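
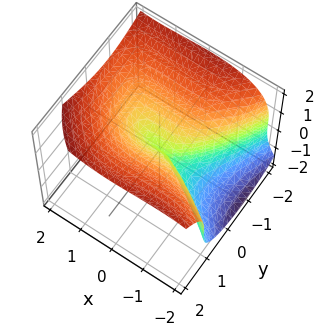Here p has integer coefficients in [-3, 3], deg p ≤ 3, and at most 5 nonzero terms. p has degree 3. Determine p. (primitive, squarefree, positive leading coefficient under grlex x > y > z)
(a) The degree is 3 — no degree-2 surface has this shape.
(b) Against the integer gridlines: it crosses the z-axis at the gridline z = 0; one y-axis crossing is at y = 0.
(c) Together with the visible shape, these determine p as stated.

x^3 + x^2*y - 2*z^3 + 3*y^2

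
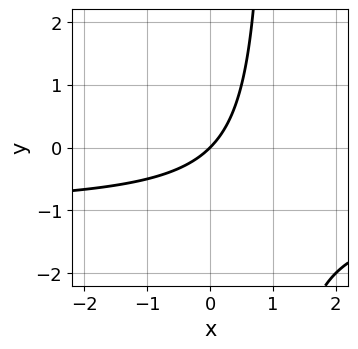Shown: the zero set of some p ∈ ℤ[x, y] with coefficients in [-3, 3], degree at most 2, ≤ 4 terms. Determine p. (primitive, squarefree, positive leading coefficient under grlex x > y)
x*y + x - y

deg p = 2. The shape is more complex than any degree-1 curve.
Observable constraints: one y-axis crossing is at y = 0; one x-axis crossing is at x = 0.
Assembling these constraints gives the stated polynomial.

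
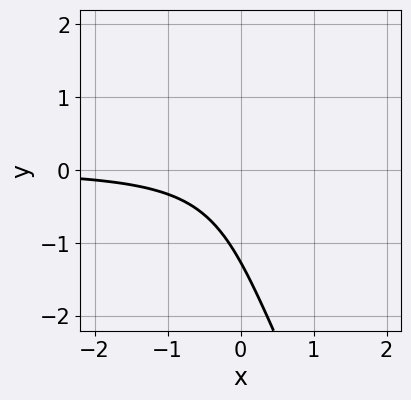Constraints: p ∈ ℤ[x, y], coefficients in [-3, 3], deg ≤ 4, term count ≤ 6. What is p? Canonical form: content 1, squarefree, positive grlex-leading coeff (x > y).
(a) The degree is 3 — a generic line meets the curve in up to 3 points.
(b) From the axis intercepts and sections: the curve avoids every integer x-axis point in the box.
(c) Fitting integer coefficients to these (and the overall shape) gives p.

2*x^2*y + 3*x*y^2 + y^3 - 3*x*y + 2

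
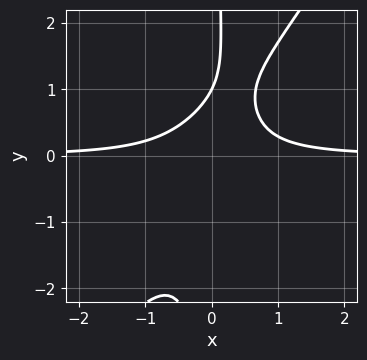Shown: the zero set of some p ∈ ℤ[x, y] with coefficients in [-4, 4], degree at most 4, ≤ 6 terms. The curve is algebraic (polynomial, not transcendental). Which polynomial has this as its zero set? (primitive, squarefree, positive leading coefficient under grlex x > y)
(a) Degree: no degree-2 curve has this shape, so deg p = 3.
(b) Against the integer gridlines: one y-axis crossing is at y = 1; no x-intercept at any integer in the box.
(c) The integer polynomial consistent with all of this is the stated p.

3*x^2*y - 2*x*y^2 + y - 1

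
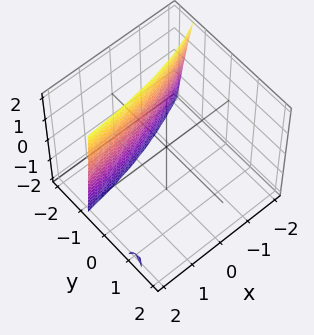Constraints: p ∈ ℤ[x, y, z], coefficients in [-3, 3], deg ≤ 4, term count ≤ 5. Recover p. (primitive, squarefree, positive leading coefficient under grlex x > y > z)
deg p = 3. The shape is more complex than any degree-2 surface.
From the visible intercepts: it misses every integer gridline on the x-axis; no z-intercept at any integer in the box; it crosses the y-axis at the gridline y = -1.
Assembling these constraints gives the stated polynomial.

2*x*y^2 - 3*y^3 - y*z - 3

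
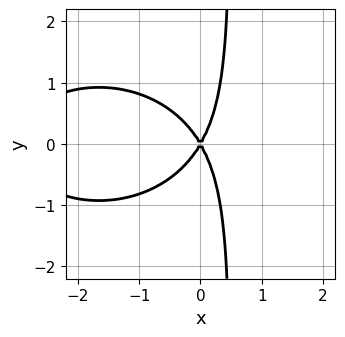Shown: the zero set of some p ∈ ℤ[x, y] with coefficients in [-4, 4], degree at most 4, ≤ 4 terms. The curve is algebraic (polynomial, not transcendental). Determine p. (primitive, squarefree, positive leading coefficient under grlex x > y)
(a) deg p = 3.
(b) Symmetries: it's symmetric under y → −y, forcing even powers of y.
(c) Observable constraints: it crosses the x-axis at the gridline x = 0; it meets the y-axis at y = 0 (among the integer gridlines).
(d) Assembling these constraints gives the stated polynomial.

x^3 + 2*x*y^2 + 3*x^2 - y^2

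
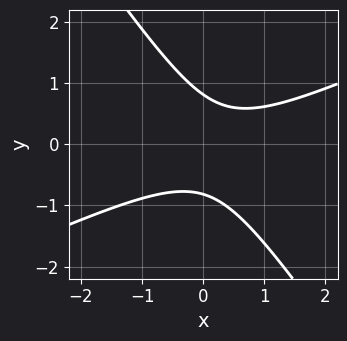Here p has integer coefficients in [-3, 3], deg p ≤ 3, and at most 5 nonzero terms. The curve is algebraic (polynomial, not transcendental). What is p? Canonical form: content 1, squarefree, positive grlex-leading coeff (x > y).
The degree is 2 — no degree-1 curve has this shape.
From the axis intercepts and sections: it misses every integer gridline on the x-axis.
Together with the visible shape, these determine p as stated.

2*x^2 - 3*x*y - 3*y^2 - x + 2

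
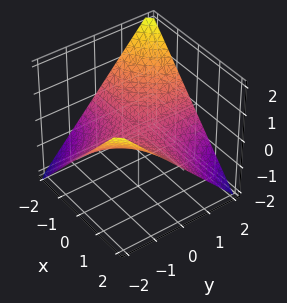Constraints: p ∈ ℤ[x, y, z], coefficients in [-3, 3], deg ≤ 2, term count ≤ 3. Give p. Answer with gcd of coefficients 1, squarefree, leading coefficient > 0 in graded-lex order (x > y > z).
x*y + 2*z

First, degree: a saddle surface; a quadric, so deg p = 2.
Then, reading off the gridlines: one z-axis crossing is at z = 0; the visible y-axis segment lies entirely on the surface.
Finally, assembling these constraints gives the stated polynomial. Check: (2, 0, 0) on the x-axis lies on the surface, and p(2, 0, 0) = 0. ✓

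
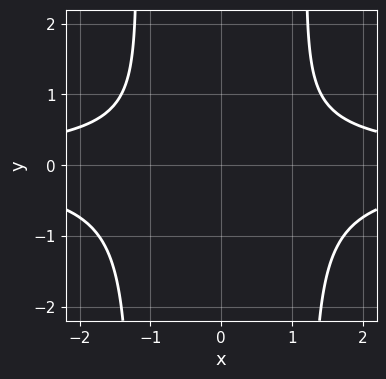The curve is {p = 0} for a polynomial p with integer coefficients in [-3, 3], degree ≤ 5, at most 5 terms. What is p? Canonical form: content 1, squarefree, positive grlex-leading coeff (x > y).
(a) The degree is 4 — a generic line meets the curve in up to 4 points.
(b) Symmetries: the x ↦ −x reflection is a symmetry, so x appears only in even powers.
(c) From the axis intercepts and sections: the curve avoids every integer x-axis point in the box; no y-intercept at any integer in the box.
(d) Putting this together gives p.

2*x^2*y^2 - 3*y^2 + y - 2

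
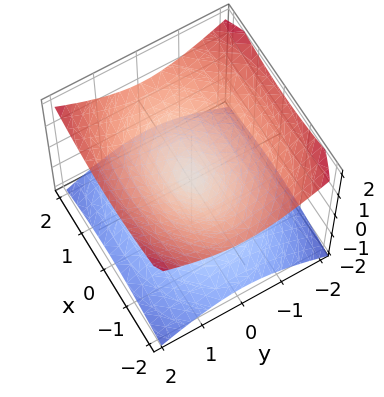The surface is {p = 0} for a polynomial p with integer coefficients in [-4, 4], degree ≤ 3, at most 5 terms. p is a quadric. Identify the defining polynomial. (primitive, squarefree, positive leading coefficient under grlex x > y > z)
x^2 + 2*y^2 - 3*z^2

1. Degree: two nappes meeting at a single point; a quadric, so deg p = 2.
2. Symmetries: the x ↦ −x reflection is a symmetry, so x appears only in even powers; mirror symmetry z ↦ −z ⇒ only even powers of z; the y ↦ −y reflection is a symmetry, so y appears only in even powers.
3. From the visible intercepts: it meets the z-axis at z = 0 (among the integer gridlines); it crosses the x-axis at the gridline x = 0; one y-axis crossing is at y = 0.
4. Matching integer coefficients to the picture gives p.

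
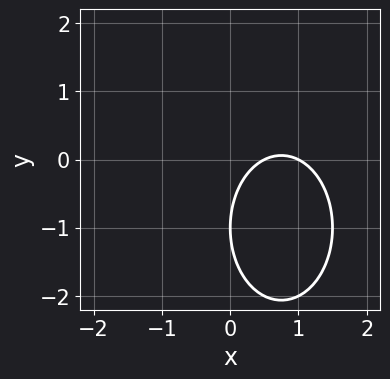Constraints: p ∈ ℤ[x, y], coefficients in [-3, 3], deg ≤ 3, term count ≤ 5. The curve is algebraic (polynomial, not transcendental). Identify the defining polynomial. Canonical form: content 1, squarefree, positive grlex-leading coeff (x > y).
1. Degree: the shape is more complex than any degree-1 curve, so deg p = 2.
2. Against the integer gridlines: it meets the y-axis at y = -1 (among the integer gridlines); one x-axis crossing is at x = 1.
3. Together with the visible shape, these determine p as stated.

2*x^2 + y^2 - 3*x + 2*y + 1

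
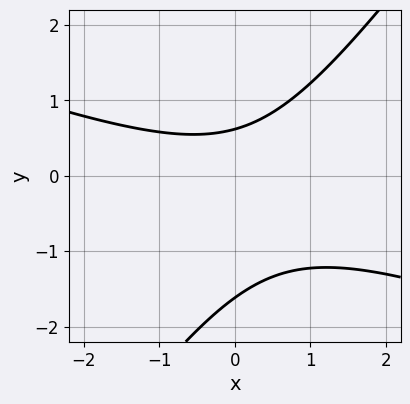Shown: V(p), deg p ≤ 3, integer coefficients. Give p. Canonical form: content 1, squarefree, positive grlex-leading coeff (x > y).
x^2 + 2*x*y - 2*y^2 - 2*y + 2

First, the degree is 2 — a generic line meets the curve in up to 2 points.
Then, from the visible intercepts: the curve avoids every integer x-axis point in the box.
Finally, putting this together gives p.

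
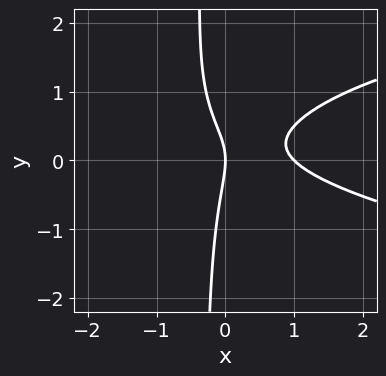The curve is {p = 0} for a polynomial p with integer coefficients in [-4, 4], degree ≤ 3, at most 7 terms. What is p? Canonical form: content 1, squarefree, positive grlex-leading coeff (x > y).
3*x*y^2 - 2*x^2 - 2*x*y + y^2 + 2*x

First, the degree is 3 — no degree-2 curve has this shape.
Next, reading off the gridlines: it meets the y-axis at y = 0 (among the integer gridlines); among the integer gridlines, it crosses the x-axis at x ∈ {0, 1}.
Finally, the integer polynomial consistent with all of this is the stated p.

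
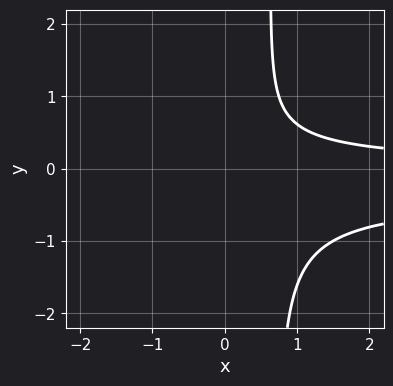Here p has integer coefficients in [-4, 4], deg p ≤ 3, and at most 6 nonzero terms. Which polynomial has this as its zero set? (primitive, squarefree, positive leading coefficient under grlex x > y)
deg p = 3. The shape is more complex than any degree-2 curve.
Observable constraints: it misses every integer gridline on the x-axis; the curve avoids every integer y-axis point in the box.
The integer polynomial consistent with all of this is the stated p.

3*x*y^2 + x*y - 2*y^2 - 1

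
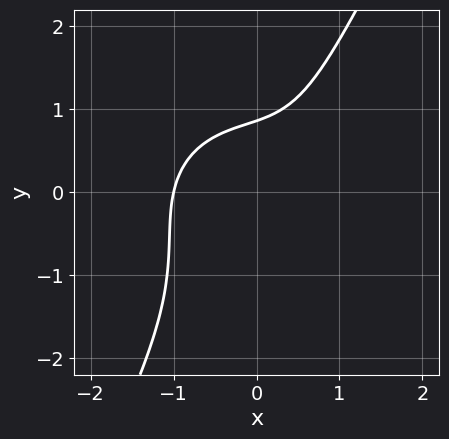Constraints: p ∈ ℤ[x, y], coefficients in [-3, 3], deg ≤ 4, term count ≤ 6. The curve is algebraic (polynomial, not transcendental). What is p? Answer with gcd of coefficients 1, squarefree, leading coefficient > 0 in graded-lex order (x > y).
3*x^3 + 3*x*y^2 - 2*y^3 - 2*y + 3

1. The degree is 3 — no degree-2 curve has this shape.
2. Checking where it meets the axes: it meets the x-axis at x = -1 (among the integer gridlines).
3. Together with the visible shape, these determine p as stated.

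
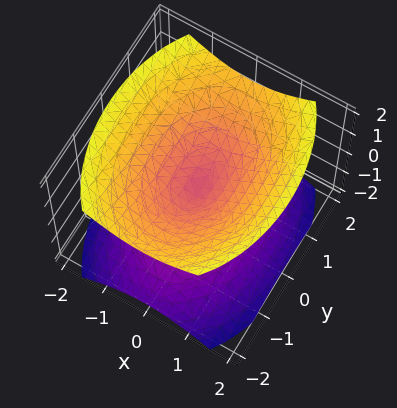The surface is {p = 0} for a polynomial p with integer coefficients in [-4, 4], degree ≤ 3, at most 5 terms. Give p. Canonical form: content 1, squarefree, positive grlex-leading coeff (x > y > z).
First, the picture has 2 separate pieces.
Next, deg p = 2.
Next, symmetries: it's symmetric under x → −x, forcing even powers of x; the z ↦ −z reflection is a symmetry, so z appears only in even powers; it's symmetric under y → −y, forcing even powers of y.
Next, against the integer gridlines: it crosses the y-axis at the gridline y = 0; it crosses the z-axis at the gridline z = 0; it crosses the x-axis at the gridline x = 0.
Finally, these observations pin down the coefficients.

2*x^2 + y^2 - 2*z^2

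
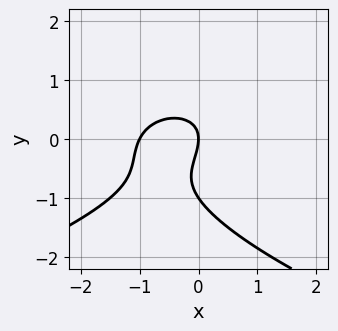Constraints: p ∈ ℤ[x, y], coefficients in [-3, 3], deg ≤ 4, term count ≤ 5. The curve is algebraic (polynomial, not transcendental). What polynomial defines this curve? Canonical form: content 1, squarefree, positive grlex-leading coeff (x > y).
2*y^3 + 2*x^2 - x*y + 2*y^2 + 2*x

(a) deg p = 3. A generic line meets the curve in up to 3 points.
(b) From the visible intercepts: among the integer gridlines, it crosses the y-axis at y ∈ {-1, 0}; among the integer gridlines, it crosses the x-axis at x ∈ {-1, 0}.
(c) Solving for integer coefficients yields p as stated.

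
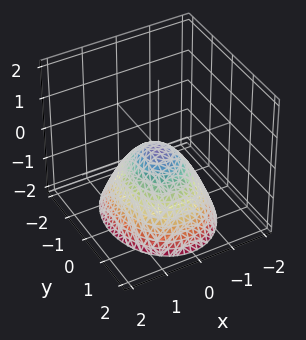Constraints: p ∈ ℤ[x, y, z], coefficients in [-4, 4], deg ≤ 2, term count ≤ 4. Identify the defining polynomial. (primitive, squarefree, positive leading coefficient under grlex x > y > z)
The degree is 2 — a single bowl opening along one axis; a quadric.
Symmetries: the x ↦ −x reflection is a symmetry, so x appears only in even powers; mirror symmetry y ↦ −y ⇒ only even powers of y.
Observable constraints: it crosses the x-axis at the gridline x = 0; one z-axis crossing is at z = 0; it crosses the y-axis at the gridline y = 0.
Fitting integer coefficients to these (and the overall shape) gives p.

3*x^2 + 2*y^2 + 3*z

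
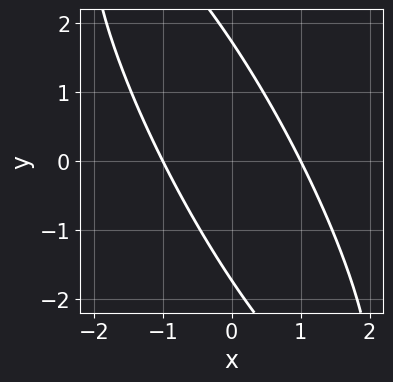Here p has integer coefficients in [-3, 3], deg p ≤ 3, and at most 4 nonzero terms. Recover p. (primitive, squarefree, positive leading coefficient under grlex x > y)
First, degree: no degree-1 curve has this shape, so deg p = 2.
Next, observable constraints: among the integer gridlines, it crosses the x-axis at x ∈ {-1, 1}.
Finally, the integer polynomial consistent with all of this is the stated p.

3*x^2 + 3*x*y + y^2 - 3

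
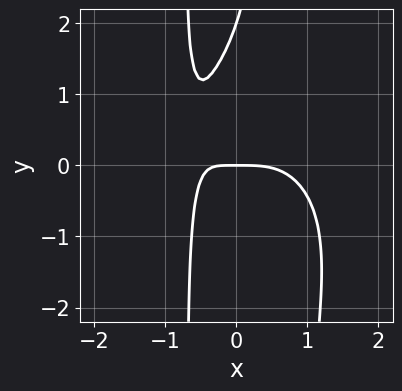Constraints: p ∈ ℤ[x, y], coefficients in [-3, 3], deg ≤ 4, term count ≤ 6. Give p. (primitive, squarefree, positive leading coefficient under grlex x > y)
2*x^4 + 2*x^2*y^2 + 3*x*y - y^2 + 2*y

Degree: the shape is more complex than any degree-3 curve, so deg p = 4.
Reading off the gridlines: the y-axis gridline crossings are at y ∈ {0, 2}; it crosses the x-axis at the gridline x = 0.
Solving for integer coefficients yields p as stated.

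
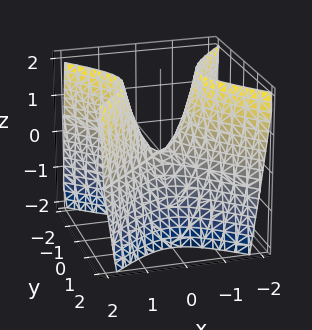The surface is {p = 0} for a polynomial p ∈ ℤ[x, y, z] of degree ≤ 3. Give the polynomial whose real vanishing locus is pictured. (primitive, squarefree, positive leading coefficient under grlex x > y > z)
2*x^2 - 2*y^2 - z

First, deg p = 2. A hyperbolic paraboloid; a quadric.
Then, symmetries: the y ↦ −y reflection is a symmetry, so y appears only in even powers; the x ↦ −x reflection is a symmetry, so x appears only in even powers.
Next, from the axis intercepts and sections: it meets the x-axis at x = 0 (among the integer gridlines); one z-axis crossing is at z = 0; one y-axis crossing is at y = 0.
Finally, fitting integer coefficients to these (and the overall shape) gives p.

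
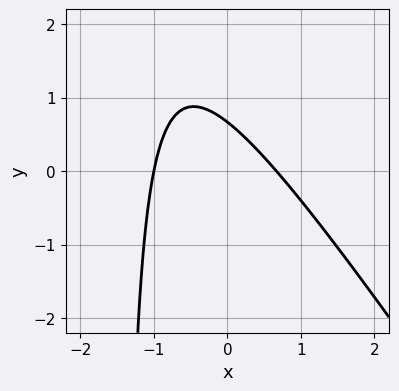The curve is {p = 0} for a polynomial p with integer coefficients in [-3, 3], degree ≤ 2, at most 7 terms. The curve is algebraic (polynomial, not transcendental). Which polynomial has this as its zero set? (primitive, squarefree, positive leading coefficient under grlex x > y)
(a) Degree: no degree-1 curve has this shape, so deg p = 2.
(b) Checking where it meets the axes: it crosses the x-axis at the gridline x = -1.
(c) Putting this together gives p.

3*x^2 + 2*x*y + x + 3*y - 2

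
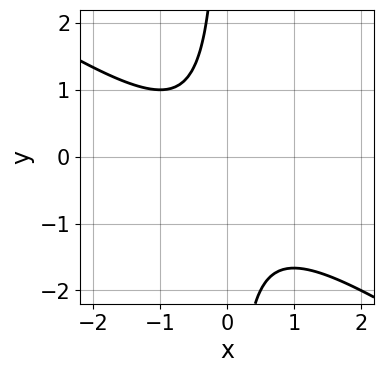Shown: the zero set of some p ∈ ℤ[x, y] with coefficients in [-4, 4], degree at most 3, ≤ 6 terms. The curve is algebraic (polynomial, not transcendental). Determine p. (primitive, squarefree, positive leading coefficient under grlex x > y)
(a) The degree is 2 — no degree-1 curve has this shape.
(b) From the axis intercepts and sections: no y-intercept at any integer in the box; the curve avoids every integer x-axis point in the box.
(c) Fitting integer coefficients to these (and the overall shape) gives p.

2*x^2 + 3*x*y + x + 2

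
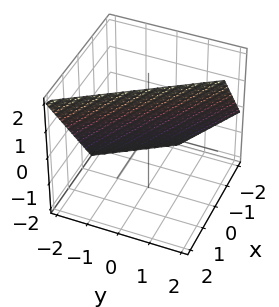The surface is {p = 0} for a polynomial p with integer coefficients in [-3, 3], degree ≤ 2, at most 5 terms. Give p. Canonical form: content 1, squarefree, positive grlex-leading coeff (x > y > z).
3*x + 2*y - 2*z + 2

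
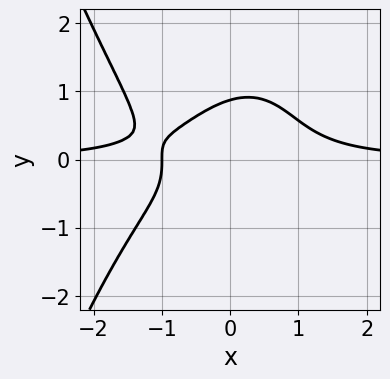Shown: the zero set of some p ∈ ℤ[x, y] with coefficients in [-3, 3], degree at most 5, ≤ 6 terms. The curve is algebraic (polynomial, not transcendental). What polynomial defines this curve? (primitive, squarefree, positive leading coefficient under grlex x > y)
3*x^3*y + 3*x^2*y + 3*y^3 - 2*x - 2

First, degree: the shape is more complex than any degree-3 curve, so deg p = 4.
Next, checking where it meets the axes: it crosses the x-axis at the gridline x = -1.
Finally, the integer polynomial consistent with all of this is the stated p.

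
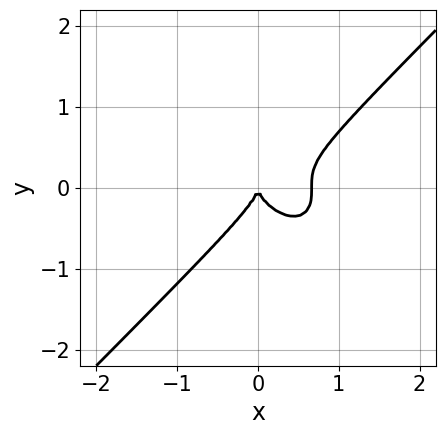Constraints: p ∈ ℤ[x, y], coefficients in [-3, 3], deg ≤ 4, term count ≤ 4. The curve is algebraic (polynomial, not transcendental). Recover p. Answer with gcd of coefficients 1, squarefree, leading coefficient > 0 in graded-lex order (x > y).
First, degree: the shape is more complex than any degree-2 curve, so deg p = 3.
Next, checking where it meets the axes: it crosses the x-axis at the gridline x = 0; one y-axis crossing is at y = 0.
Finally, fitting integer coefficients to these (and the overall shape) gives p.

3*x^3 - 3*y^3 - 2*x^2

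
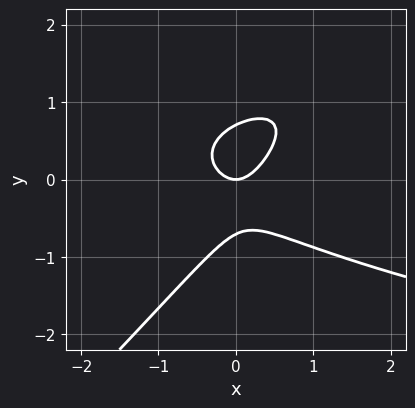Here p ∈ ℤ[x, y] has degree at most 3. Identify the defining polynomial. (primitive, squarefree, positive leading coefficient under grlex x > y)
2*x*y^2 - 2*y^3 - 2*x^2 + y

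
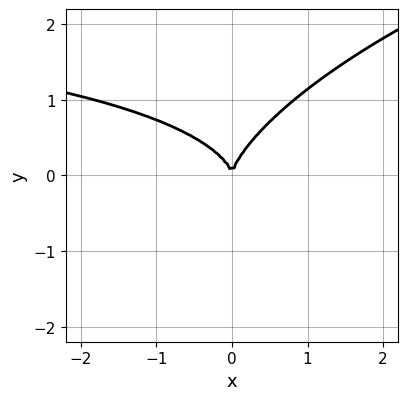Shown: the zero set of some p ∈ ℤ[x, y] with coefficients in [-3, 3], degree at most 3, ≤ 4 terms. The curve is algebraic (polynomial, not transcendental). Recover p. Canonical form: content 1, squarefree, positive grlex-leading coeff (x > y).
1. Degree: a generic line meets the curve in up to 3 points, so deg p = 3.
2. Observable constraints: one y-axis crossing is at y = 0; one x-axis crossing is at x = 0.
3. Matching integer coefficients to the picture gives p.

x^2*y - 2*x*y^2 + 3*y^3 - 3*x^2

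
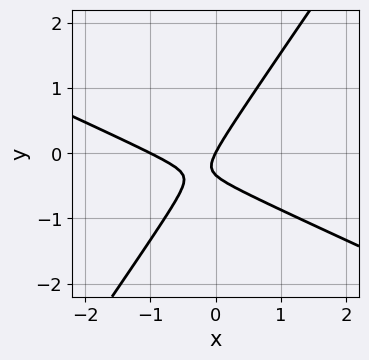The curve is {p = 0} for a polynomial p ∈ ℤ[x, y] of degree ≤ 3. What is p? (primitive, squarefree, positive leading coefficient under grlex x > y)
deg p = 2.
Against the integer gridlines: one y-axis crossing is at y = 0; among the integer gridlines, it crosses the x-axis at x ∈ {-1, 0}.
Assembling these constraints gives the stated polynomial.

2*x^2 + 3*x*y - 3*y^2 + 2*x - y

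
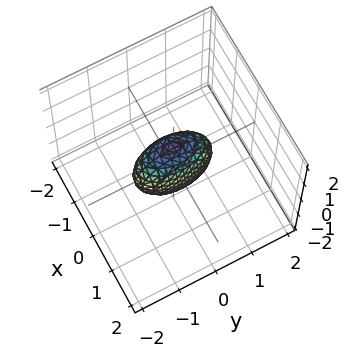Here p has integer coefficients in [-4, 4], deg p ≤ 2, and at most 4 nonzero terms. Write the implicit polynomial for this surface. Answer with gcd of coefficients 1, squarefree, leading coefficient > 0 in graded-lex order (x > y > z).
3*x^2 + y^2 + z^2 - 1

1. The degree is 2 — a closed, bounded, convex surface; a quadric.
2. Symmetries: it's symmetric under x → −x, forcing even powers of x; mirror symmetry z ↦ −z ⇒ only even powers of z; mirror symmetry y ↦ −y ⇒ only even powers of y.
3. From the axis intercepts and sections: the z-axis gridline crossings are at z ∈ {-1, 1}; the y-axis gridline crossings are at y ∈ {-1, 1}.
4. Putting this together gives p.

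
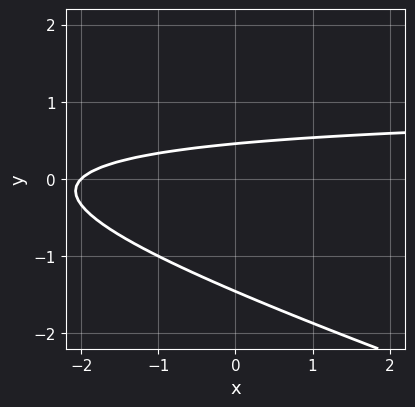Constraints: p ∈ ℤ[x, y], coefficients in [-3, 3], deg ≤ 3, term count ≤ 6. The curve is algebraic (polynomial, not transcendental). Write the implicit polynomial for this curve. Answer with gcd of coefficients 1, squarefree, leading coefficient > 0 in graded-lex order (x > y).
(a) deg p = 2. The shape is more complex than any degree-1 curve.
(b) Checking where it meets the axes: it meets the x-axis at x = -2 (among the integer gridlines).
(c) The integer polynomial consistent with all of this is the stated p.

x*y + 3*y^2 - x + 3*y - 2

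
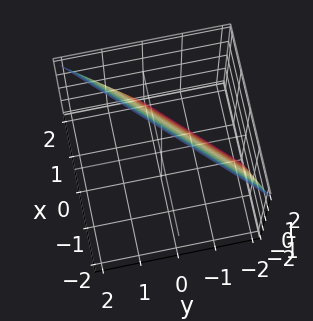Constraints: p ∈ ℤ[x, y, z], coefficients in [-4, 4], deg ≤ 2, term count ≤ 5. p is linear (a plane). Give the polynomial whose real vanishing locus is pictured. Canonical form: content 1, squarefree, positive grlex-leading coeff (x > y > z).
2*x - 2*y + z - 2

First, the degree is 1 — every cross-section is a straight line — this is a plane.
Then, from the visible intercepts: one x-axis crossing is at x = 1; it meets the z-axis at z = 2 (among the integer gridlines).
Finally, putting this together gives p. Check: (0, -1, 0) on the y-axis lies on the surface, and p(0, -1, 0) = 0. ✓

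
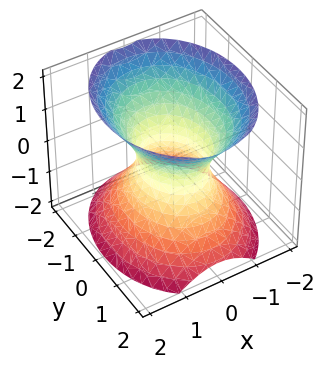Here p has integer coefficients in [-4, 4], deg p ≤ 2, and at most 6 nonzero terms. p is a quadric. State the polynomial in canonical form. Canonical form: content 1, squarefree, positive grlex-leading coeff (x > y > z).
3*x^2 + 2*y^2 - 2*z^2 - 2

The degree is 2 — one connected sheet with a waist; a quadric.
Symmetries: the x ↦ −x reflection is a symmetry, so x appears only in even powers; mirror symmetry y ↦ −y ⇒ only even powers of y; mirror symmetry z ↦ −z ⇒ only even powers of z.
Against the integer gridlines: the y-axis gridline crossings are at y ∈ {-1, 1}; the surface avoids every integer z-axis point in the box.
Fitting integer coefficients to these (and the overall shape) gives p.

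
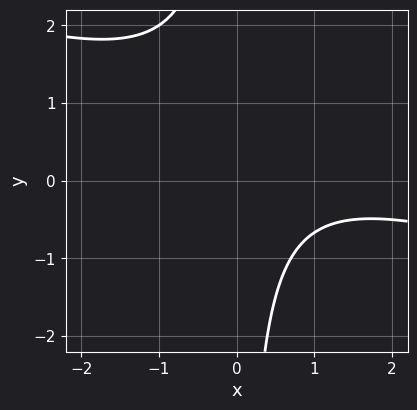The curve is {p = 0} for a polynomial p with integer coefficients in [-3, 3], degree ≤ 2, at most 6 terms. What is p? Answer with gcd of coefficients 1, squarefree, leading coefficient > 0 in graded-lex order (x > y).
x^2 + 3*x*y - 2*x + 3

1. The degree is 2 — no degree-1 curve has this shape.
2. Observable constraints: no x-intercept at any integer in the box; no y-intercept at any integer in the box.
3. These observations pin down the coefficients.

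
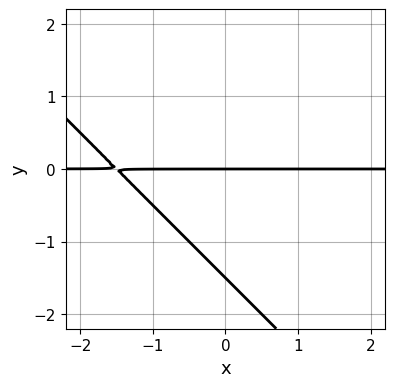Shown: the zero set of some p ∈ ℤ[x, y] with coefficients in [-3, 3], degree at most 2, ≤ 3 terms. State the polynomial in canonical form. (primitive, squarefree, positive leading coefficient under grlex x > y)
First, the degree is 2 — the shape is more complex than any degree-1 curve.
Next, reading off the gridlines: one y-axis crossing is at y = 0; every point of the x-axis in the box is on the curve.
Finally, the integer polynomial consistent with all of this is the stated p.

2*x*y + 2*y^2 + 3*y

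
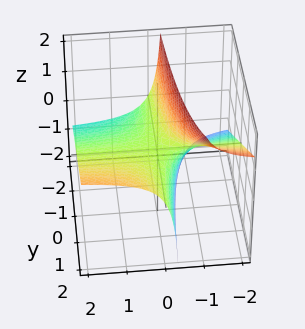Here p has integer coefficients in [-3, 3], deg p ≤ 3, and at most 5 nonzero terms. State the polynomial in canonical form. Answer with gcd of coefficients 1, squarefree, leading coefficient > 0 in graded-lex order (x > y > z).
(a) Degree: a generic line meets the surface in up to 2 points, so deg p = 2.
(b) From the axis intercepts and sections: every point of the y-axis in the box is on the surface; every point of the x-axis in the box is on the surface; it crosses the z-axis at the gridline z = 0.
(c) Matching integer coefficients to the picture gives p.

x*y - 2*x*z - z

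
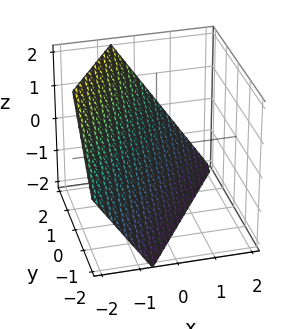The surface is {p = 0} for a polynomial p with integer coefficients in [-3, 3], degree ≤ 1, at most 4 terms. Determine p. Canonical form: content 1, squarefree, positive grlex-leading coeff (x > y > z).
1. The degree is 1 — the surface is flat (a plane).
2. Checking where it meets the axes: it meets the y-axis at y = 1 (among the integer gridlines); it meets the z-axis at z = -1 (among the integer gridlines).
3. Putting this together gives p.

3*x - 2*y + 2*z + 2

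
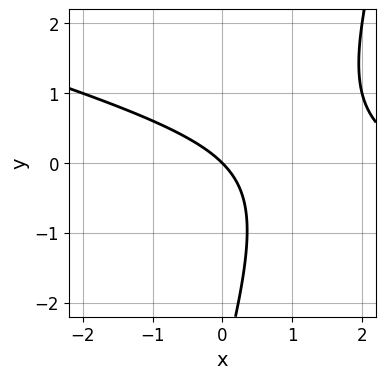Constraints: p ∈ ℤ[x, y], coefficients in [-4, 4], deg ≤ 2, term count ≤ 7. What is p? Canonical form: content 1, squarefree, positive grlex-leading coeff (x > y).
x^2 + 3*x*y - y^2 - 3*x - 3*y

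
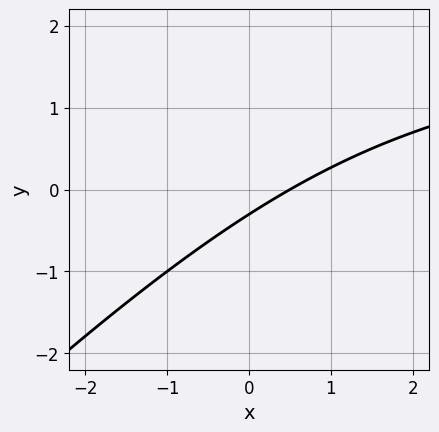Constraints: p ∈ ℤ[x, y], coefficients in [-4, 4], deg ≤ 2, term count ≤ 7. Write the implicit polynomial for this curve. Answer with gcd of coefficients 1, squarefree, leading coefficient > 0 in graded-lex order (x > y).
Degree: the shape is more complex than any degree-1 curve, so deg p = 2.
The integer polynomial consistent with all of this is the stated p.

x*y - y^2 - 2*x + 3*y + 1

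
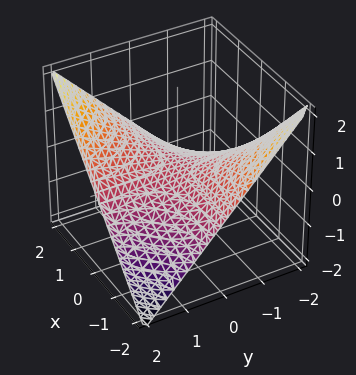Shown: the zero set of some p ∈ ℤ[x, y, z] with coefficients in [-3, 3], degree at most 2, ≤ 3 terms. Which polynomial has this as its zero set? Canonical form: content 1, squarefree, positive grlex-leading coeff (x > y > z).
1. Degree: a hyperbolic paraboloid; a quadric, so deg p = 2.
2. Reading off the gridlines: every point of the y-axis in the box is on the surface; every point of the x-axis in the box is on the surface; it meets the z-axis at z = 0 (among the integer gridlines).
3. The integer polynomial consistent with all of this is the stated p.

x*y - 2*z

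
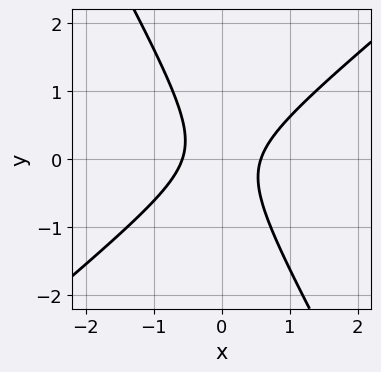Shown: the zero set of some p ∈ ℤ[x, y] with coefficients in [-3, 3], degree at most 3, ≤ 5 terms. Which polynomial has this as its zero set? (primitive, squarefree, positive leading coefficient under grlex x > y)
3*x^2 - 2*x*y - 2*y^2 - 1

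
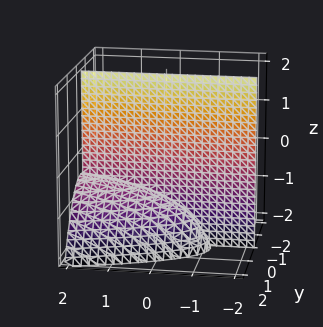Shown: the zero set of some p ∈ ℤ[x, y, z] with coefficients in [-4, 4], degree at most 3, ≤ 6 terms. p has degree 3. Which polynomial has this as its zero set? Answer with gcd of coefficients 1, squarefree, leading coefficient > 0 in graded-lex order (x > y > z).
x*y*z + 2*y^3 - y^2 + 2*y*z + 2*y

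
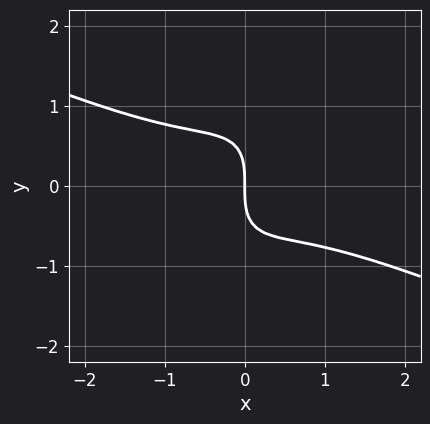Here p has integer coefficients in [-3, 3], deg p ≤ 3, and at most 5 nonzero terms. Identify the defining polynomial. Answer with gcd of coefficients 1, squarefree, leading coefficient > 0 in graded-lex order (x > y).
2*x^3 + 3*x^2*y - 3*x*y^2 + 2*y^3 + 3*x

First, deg p = 3.
Next, against the integer gridlines: it crosses the x-axis at the gridline x = 0; one y-axis crossing is at y = 0.
Finally, fitting integer coefficients to these (and the overall shape) gives p.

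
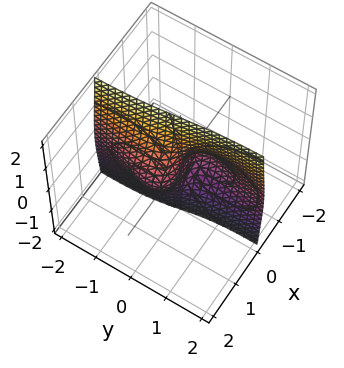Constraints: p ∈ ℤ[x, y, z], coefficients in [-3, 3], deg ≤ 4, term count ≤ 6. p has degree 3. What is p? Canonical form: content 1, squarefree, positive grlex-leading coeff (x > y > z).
1. Degree: a generic line meets the surface in up to 3 points, so deg p = 3.
2. From the visible intercepts: it crosses the x-axis at the gridline x = 0; the visible z-axis segment lies entirely on the surface.
3. Assembling these constraints gives the stated polynomial.

2*x^3 + 3*x*y^2 + 3*x*z^2 + 2*x*z + 2*y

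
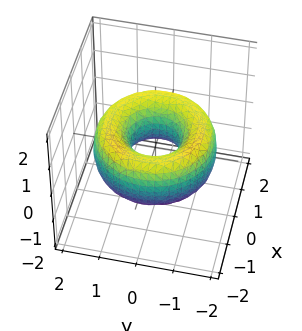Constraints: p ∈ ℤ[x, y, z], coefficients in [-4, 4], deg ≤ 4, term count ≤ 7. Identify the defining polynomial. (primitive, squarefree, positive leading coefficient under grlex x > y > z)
x^4 + 2*x^2*y^2 + y^4 - 3*x^2 - 3*y^2 + 2*z^2 + 1

First, deg p = 4.
Then, symmetries: rotational symmetry about the z-axis ⇒ p depends on x, y only through x² + y².
Then, reading off the gridlines: a circular section at z = 0 has radius between 0 and 1; it misses every integer gridline on the z-axis.
Finally, these observations pin down the coefficients.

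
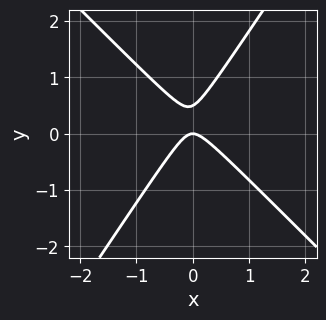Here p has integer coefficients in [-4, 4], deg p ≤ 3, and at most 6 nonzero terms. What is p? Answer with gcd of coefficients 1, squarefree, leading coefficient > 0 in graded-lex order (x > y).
3*x^2 + x*y - 2*y^2 + y

First, deg p = 2.
Then, against the integer gridlines: one x-axis crossing is at x = 0; one y-axis crossing is at y = 0.
Finally, these observations pin down the coefficients.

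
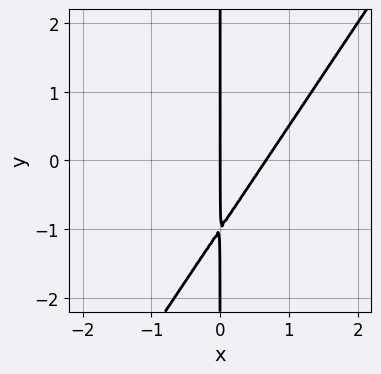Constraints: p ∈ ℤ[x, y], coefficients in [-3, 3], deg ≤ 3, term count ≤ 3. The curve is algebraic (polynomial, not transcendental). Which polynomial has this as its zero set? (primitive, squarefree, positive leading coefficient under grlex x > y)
3*x^2 - 2*x*y - 2*x

1. Degree: the shape is more complex than any degree-1 curve, so deg p = 2.
2. Reading off the gridlines: every point of the y-axis in the box is on the curve; it meets the x-axis at x = 0 (among the integer gridlines).
3. Matching integer coefficients to the picture gives p.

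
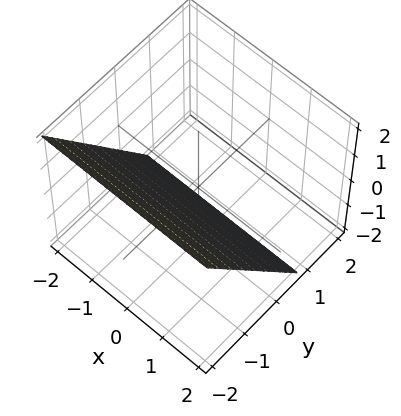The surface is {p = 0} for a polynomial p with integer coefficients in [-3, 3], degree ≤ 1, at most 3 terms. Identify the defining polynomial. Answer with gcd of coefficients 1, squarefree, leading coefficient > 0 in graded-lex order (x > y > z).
First, deg p = 1. The surface is flat (a plane).
Next, from the axis intercepts and sections: it crosses the z-axis at the gridline z = -1; the surface avoids every integer x-axis point in the box.
Finally, putting this together gives p.

3*y + 2*z + 2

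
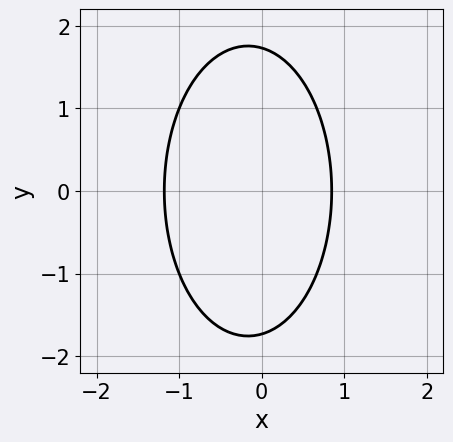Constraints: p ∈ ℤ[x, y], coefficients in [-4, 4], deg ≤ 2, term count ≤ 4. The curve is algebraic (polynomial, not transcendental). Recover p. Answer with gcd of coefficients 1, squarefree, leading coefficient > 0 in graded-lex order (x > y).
1. deg p = 2.
2. Symmetries: mirror symmetry y ↦ −y ⇒ only even powers of y.
3. Fitting integer coefficients to these (and the overall shape) gives p.

3*x^2 + y^2 + x - 3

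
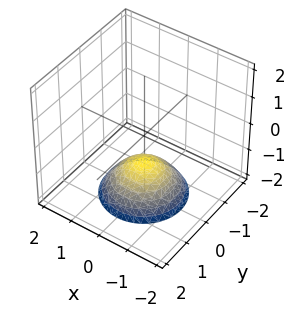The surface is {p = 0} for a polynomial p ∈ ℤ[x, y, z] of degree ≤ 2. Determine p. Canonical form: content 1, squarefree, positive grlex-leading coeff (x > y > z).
2*x^2 + 2*y^2 + 3*z + 3

deg p = 2. No degree-1 surface has this shape.
By symmetry, every cross-section ⟂ z is a circle, so x, y appear only via x² + y².
From the axis intercepts and sections: it crosses the z-axis at the gridline z = -1; it misses every integer gridline on the x-axis.
The integer polynomial consistent with all of this is the stated p.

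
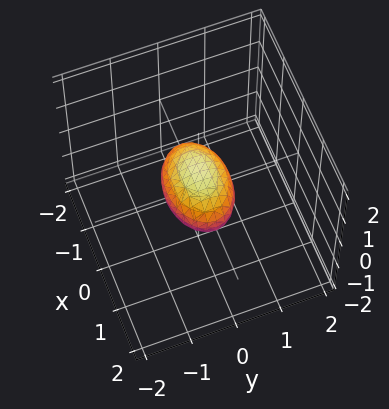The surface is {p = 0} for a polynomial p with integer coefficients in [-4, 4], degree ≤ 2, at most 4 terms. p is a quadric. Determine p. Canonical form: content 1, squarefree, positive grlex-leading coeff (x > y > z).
x^2 + 2*y^2 + 2*z^2 - 1

(a) The degree is 2 — a closed, bounded, convex surface; a quadric.
(b) Symmetries: mirror symmetry y ↦ −y ⇒ only even powers of y; it's symmetric under z → −z, forcing even powers of z; mirror symmetry x ↦ −x ⇒ only even powers of x.
(c) Against the integer gridlines: among the integer gridlines, it crosses the x-axis at x ∈ {-1, 1}.
(d) The integer polynomial consistent with all of this is the stated p.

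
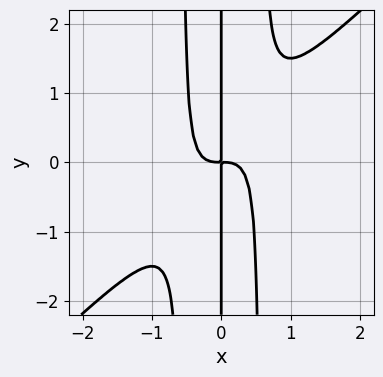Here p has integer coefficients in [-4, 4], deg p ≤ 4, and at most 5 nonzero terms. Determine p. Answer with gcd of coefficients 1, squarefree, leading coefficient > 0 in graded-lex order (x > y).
3*x^4 - 3*x^3*y + x*y

(a) The degree is 4 — the shape is more complex than any degree-3 curve.
(b) From the axis intercepts and sections: the visible y-axis segment lies entirely on the curve.
(c) Assembling these constraints gives the stated polynomial.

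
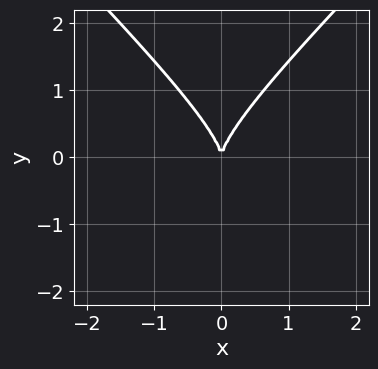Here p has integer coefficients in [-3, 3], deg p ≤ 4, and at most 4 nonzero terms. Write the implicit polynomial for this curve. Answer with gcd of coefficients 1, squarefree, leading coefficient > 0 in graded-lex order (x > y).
(a) Degree: no degree-2 curve has this shape, so deg p = 3.
(b) Symmetries: the x ↦ −x reflection is a symmetry, so x appears only in even powers.
(c) From the visible intercepts: one x-axis crossing is at x = 0; one y-axis crossing is at y = 0.
(d) Fitting integer coefficients to these (and the overall shape) gives p.

2*x^2*y - 2*y^3 + 3*x^2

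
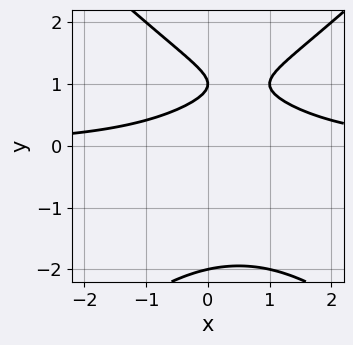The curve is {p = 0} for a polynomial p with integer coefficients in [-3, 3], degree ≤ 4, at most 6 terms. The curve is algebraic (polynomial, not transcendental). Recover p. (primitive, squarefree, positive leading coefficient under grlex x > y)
x^2*y - y^3 - x*y + 3*y - 2

First, the degree is 3 — the shape is more complex than any degree-2 curve.
Next, checking where it meets the axes: among the integer gridlines, it crosses the y-axis at y ∈ {-2, 1}; no x-intercept at any integer in the box.
Finally, putting this together gives p.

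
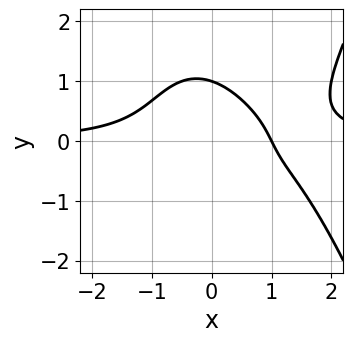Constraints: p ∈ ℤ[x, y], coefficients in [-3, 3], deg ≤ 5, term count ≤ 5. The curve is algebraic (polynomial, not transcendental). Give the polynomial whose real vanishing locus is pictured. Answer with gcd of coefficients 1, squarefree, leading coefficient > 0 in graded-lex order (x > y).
1. deg p = 4. No degree-3 curve has this shape.
2. Checking where it meets the axes: one y-axis crossing is at y = 1; it meets the x-axis at x = 1 (among the integer gridlines).
3. Matching integer coefficients to the picture gives p.

2*x^3*y - 3*x^2*y - 2*y^3 - 2*x + 2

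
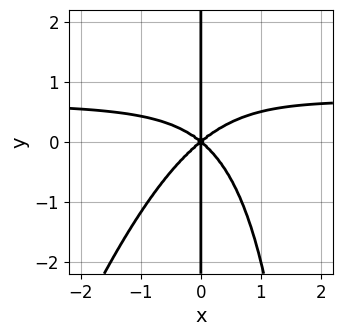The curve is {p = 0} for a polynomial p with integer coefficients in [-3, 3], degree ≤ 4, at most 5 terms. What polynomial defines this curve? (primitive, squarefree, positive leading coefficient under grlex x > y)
3*x^3*y - x^2*y^2 - 2*x^3 + 3*x*y^2

First, degree: the shape is more complex than any degree-3 curve, so deg p = 4.
Then, from the axis intercepts and sections: the visible y-axis segment lies entirely on the curve; one x-axis crossing is at x = 0.
Finally, these observations pin down the coefficients.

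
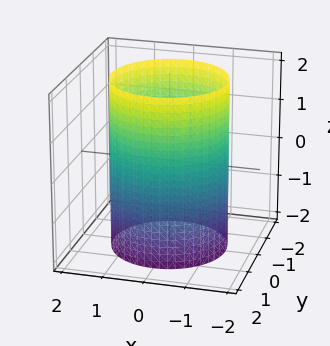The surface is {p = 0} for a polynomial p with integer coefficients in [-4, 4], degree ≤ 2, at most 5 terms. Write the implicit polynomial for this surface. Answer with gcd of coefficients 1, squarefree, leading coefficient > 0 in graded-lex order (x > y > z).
x^2 + y^2 - 2

The degree is 2 — constant cross-section along one axis; a quadric.
Symmetries: mirror symmetry z ↦ −z ⇒ only even powers of z; the surface is invariant under rotation about z: p = q(x² + y², z).
From the axis intercepts and sections: a circular section at z = 2 has radius between 1 and 2; it misses every integer gridline on the z-axis.
Together with the visible shape, these determine p as stated.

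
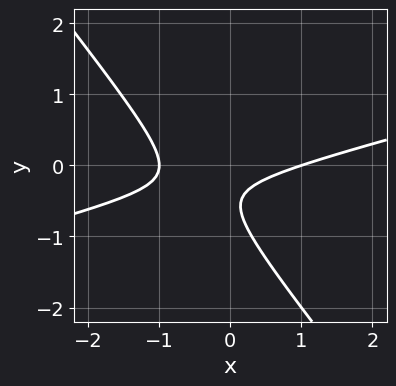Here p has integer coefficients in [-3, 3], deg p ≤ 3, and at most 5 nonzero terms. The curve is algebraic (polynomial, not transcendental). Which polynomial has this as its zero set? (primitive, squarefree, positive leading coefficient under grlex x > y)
x^2 - 3*x*y - 3*y^2 - 3*y - 1

1. The degree is 2 — a generic line meets the curve in up to 2 points.
2. Checking where it meets the axes: among the integer gridlines, it crosses the x-axis at x ∈ {-1, 1}; no y-intercept at any integer in the box.
3. Matching integer coefficients to the picture gives p.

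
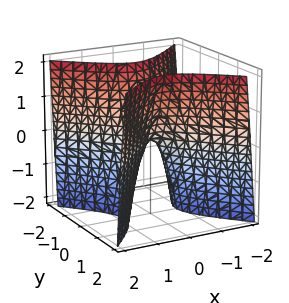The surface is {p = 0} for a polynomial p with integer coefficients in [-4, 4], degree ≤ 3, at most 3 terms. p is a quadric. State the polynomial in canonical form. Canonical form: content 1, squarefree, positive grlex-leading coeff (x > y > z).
(a) The degree is 2 — a hyperbolic paraboloid; a quadric.
(b) Symmetries: mirror symmetry x ↦ −x ⇒ only even powers of x; mirror symmetry y ↦ −y ⇒ only even powers of y.
(c) Against the integer gridlines: it meets the x-axis at x = 0 (among the integer gridlines); it crosses the y-axis at the gridline y = 0.
(d) Together with the visible shape, these determine p as stated.

3*x^2 - 3*y^2 + z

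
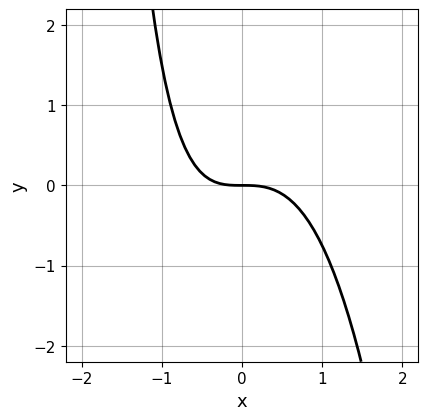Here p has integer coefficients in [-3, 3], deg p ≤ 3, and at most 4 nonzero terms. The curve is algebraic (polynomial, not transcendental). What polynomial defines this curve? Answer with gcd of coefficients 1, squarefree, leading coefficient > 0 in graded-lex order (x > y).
First, degree: a generic line meets the curve in up to 3 points, so deg p = 3.
Next, against the integer gridlines: it meets the x-axis at x = 0 (among the integer gridlines); one y-axis crossing is at y = 0.
Finally, the integer polynomial consistent with all of this is the stated p.

3*x^3 + x*y + 3*y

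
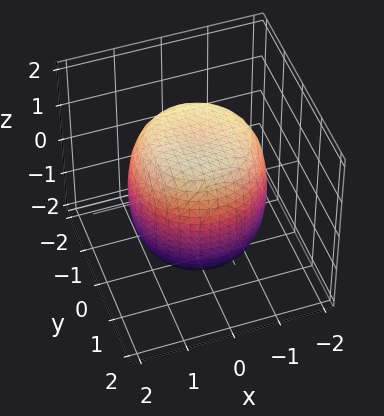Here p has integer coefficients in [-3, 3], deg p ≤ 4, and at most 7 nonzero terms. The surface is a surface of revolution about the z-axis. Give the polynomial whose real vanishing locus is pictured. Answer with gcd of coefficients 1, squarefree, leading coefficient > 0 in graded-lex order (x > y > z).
x^4 + 2*x^2*y^2 + y^4 - x^2 - y^2 + z^2 - 2

deg p = 4. A generic line meets the surface in up to 4 points.
Symmetries: rotational symmetry about the z-axis ⇒ p depends on x, y only through x² + y².
From the axis intercepts and sections: a circular section at z = 0 has radius between 1 and 2.
Solving for integer coefficients yields p as stated.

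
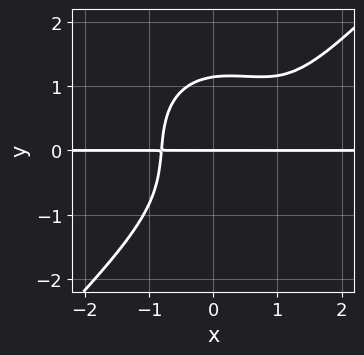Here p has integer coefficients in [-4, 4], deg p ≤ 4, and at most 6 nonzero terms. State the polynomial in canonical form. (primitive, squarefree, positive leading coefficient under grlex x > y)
2*x^3*y - 2*y^4 - 3*x^2*y + x*y^2 + 3*y

1. Degree: a generic line meets the curve in up to 4 points, so deg p = 4.
2. Checking where it meets the axes: every point of the x-axis in the box is on the curve; it crosses the y-axis at the gridline y = 0.
3. Matching integer coefficients to the picture gives p.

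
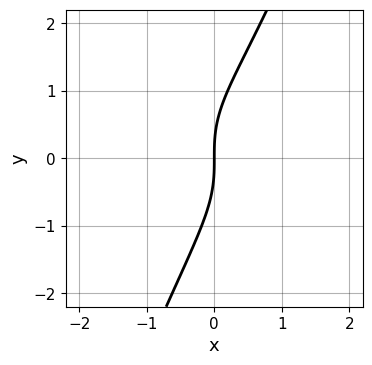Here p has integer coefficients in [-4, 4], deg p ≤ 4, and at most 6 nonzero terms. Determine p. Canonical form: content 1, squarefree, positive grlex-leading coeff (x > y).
1. The degree is 3 — no degree-2 curve has this shape.
2. From the visible intercepts: one x-axis crossing is at x = 0; one y-axis crossing is at y = 0.
3. Fitting integer coefficients to these (and the overall shape) gives p.

x^2*y + 2*x*y^2 - y^3 - x^2 + 3*x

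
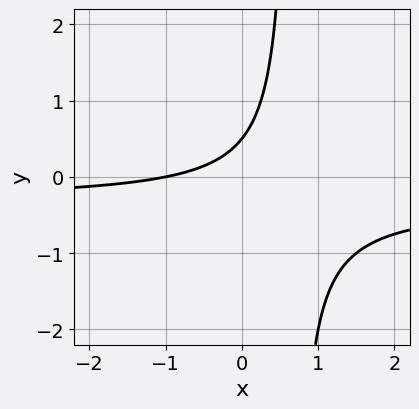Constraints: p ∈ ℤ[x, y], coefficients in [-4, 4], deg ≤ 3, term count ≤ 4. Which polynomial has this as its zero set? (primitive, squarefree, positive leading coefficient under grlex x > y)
First, degree: no degree-1 curve has this shape, so deg p = 2.
Next, reading off the gridlines: it crosses the x-axis at the gridline x = -1.
Finally, the integer polynomial consistent with all of this is the stated p.

3*x*y + x - 2*y + 1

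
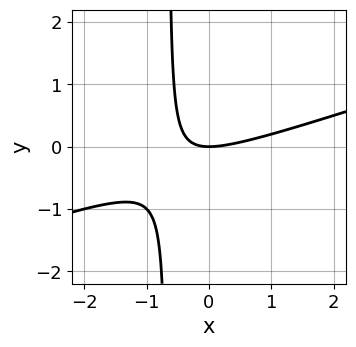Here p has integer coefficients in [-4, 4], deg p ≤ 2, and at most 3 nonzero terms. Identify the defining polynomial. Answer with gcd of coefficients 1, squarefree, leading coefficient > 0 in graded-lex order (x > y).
x^2 - 3*x*y - 2*y

First, the degree is 2 — a generic line meets the curve in up to 2 points.
Then, from the visible intercepts: it crosses the x-axis at the gridline x = 0; one y-axis crossing is at y = 0.
Finally, putting this together gives p.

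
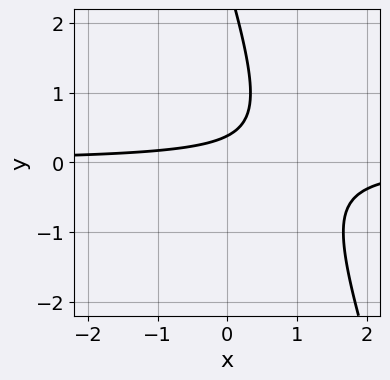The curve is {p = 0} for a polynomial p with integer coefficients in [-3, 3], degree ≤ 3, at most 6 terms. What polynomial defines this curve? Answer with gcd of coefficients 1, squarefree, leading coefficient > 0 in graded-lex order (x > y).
1. Degree: no degree-1 curve has this shape, so deg p = 2.
2. Checking where it meets the axes: the curve avoids every integer x-axis point in the box.
3. Assembling these constraints gives the stated polynomial.

3*x*y + y^2 - 3*y + 1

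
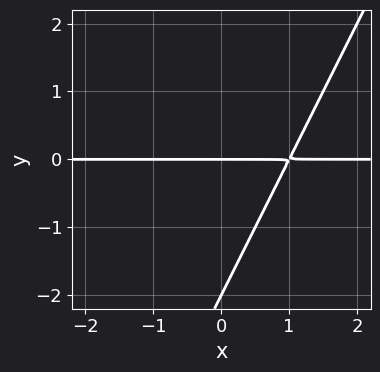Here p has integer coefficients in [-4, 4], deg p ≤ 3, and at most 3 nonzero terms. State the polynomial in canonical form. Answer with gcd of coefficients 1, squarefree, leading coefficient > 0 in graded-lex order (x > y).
(a) deg p = 2. A generic line meets the curve in up to 2 points.
(b) From the visible intercepts: the visible x-axis segment lies entirely on the curve; the y-axis gridline crossings are at y ∈ {-2, 0}.
(c) Matching integer coefficients to the picture gives p.

2*x*y - y^2 - 2*y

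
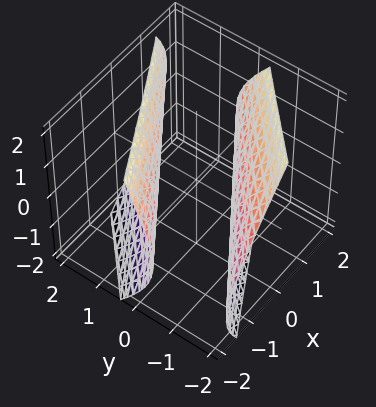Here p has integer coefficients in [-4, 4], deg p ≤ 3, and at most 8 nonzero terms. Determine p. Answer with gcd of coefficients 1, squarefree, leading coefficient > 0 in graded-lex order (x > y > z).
x^2 - 3*x*y + 2*y^2 + y*z - z^2 - 2

1. There are 2 components. They look like related sheets of one shape, so recover p as a whole.
2. The degree is 2 — no degree-1 surface has this shape.
3. Checking where it meets the axes: among the integer gridlines, it crosses the y-axis at y ∈ {-1, 1}; the surface avoids every integer z-axis point in the box.
4. Putting this together gives p.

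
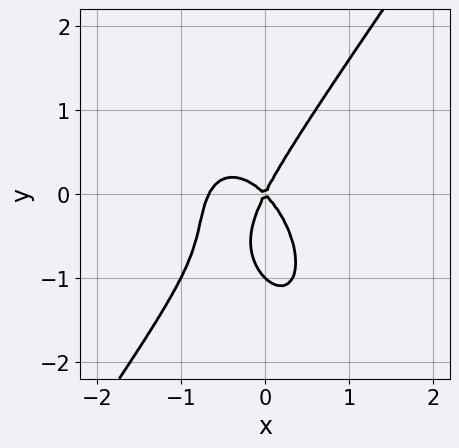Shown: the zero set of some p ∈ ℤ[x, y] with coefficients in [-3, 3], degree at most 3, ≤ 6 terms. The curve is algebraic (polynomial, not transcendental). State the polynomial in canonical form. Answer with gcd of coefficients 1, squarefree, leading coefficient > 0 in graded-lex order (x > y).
First, deg p = 3. A generic line meets the curve in up to 3 points.
Next, from the axis intercepts and sections: one x-axis crossing is at x = 0; the y-axis gridline crossings are at y ∈ {-1, 0}.
Finally, putting this together gives p.

3*x^3 - y^3 + 2*x^2 + x*y - y^2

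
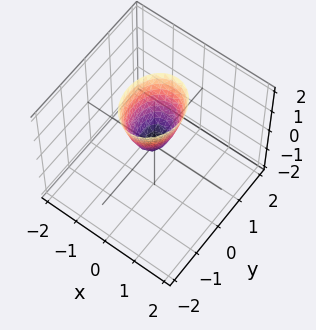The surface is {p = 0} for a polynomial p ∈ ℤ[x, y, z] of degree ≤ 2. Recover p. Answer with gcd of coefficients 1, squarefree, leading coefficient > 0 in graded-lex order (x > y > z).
First, the degree is 2 — a single bowl opening along one axis; a quadric.
Then, symmetries: the y ↦ −y reflection is a symmetry, so y appears only in even powers; mirror symmetry x ↦ −x ⇒ only even powers of x.
Next, observable constraints: it crosses the x-axis at the gridline x = 0; it meets the y-axis at y = 0 (among the integer gridlines); one z-axis crossing is at z = 0.
Finally, putting this together gives p.

3*x^2 + 2*y^2 - z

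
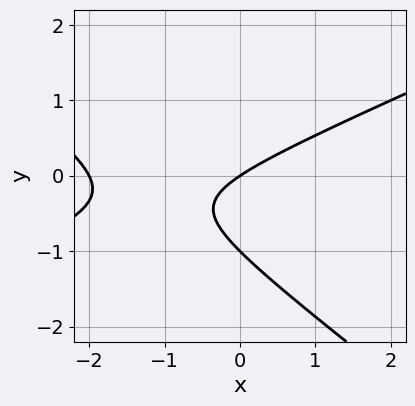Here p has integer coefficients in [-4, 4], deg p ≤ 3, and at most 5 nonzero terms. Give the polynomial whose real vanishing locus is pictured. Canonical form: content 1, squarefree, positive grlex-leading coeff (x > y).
x^2 - x*y - 3*y^2 + 2*x - 3*y

First, the degree is 2 — no degree-1 curve has this shape.
Next, checking where it meets the axes: among the integer gridlines, it crosses the y-axis at y ∈ {-1, 0}; among the integer gridlines, it crosses the x-axis at x ∈ {-2, 0}.
Finally, putting this together gives p.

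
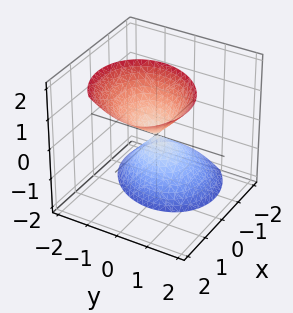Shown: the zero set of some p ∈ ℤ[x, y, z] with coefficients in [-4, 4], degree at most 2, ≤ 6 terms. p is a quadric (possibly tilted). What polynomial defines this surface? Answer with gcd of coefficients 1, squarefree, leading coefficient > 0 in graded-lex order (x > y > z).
3*x^2 - x*y - 3*x*z + 3*y^2 - z^2

First, I count 2 distinct pieces. They look like related sheets of one shape, so recover p as a whole.
Next, degree: a generic line meets the surface in up to 2 points, so deg p = 2.
Next, observable constraints: it crosses the y-axis at the gridline y = 0; it crosses the z-axis at the gridline z = 0; one x-axis crossing is at x = 0.
Finally, solving for integer coefficients yields p as stated.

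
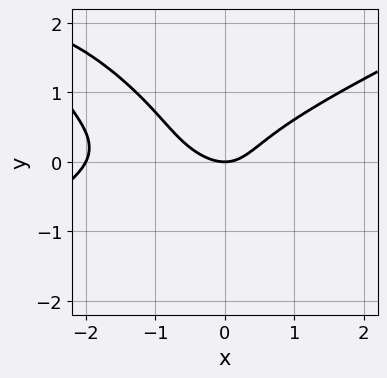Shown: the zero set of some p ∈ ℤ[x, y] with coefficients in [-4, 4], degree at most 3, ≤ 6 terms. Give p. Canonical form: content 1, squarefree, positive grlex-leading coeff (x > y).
First, deg p = 3. The shape is more complex than any degree-2 curve.
Next, from the axis intercepts and sections: the x-axis gridline crossings are at x ∈ {-2, 0}; it crosses the y-axis at the gridline y = 0.
Finally, fitting integer coefficients to these (and the overall shape) gives p.

x^3 - 3*x*y^2 - 3*y^3 + 2*x^2 - 2*y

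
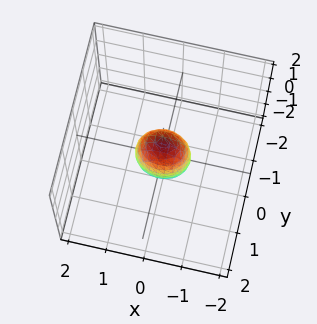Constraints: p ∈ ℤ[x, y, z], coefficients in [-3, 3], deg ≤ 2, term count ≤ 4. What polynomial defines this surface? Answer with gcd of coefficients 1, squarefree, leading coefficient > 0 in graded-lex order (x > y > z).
2*x^2 + 3*y^2 + z^2 - 1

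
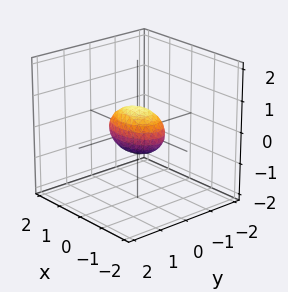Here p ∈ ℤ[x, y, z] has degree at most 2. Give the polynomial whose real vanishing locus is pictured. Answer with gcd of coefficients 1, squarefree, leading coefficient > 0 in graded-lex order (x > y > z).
x^2 + 2*y^2 + 2*z^2 - 1

1. deg p = 2.
2. Symmetries: the y ↦ −y reflection is a symmetry, so y appears only in even powers; it's symmetric under z → −z, forcing even powers of z; it's symmetric under x → −x, forcing even powers of x.
3. Reading off the gridlines: the x-axis gridline crossings are at x ∈ {-1, 1}.
4. The integer polynomial consistent with all of this is the stated p.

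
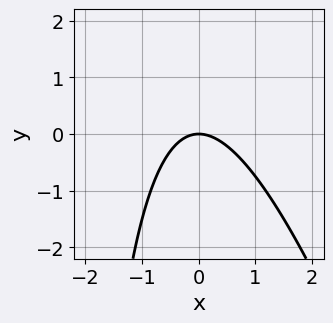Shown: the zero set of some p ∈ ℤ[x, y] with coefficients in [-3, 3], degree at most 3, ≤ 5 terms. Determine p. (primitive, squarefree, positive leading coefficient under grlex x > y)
3*x^2 + x*y + 3*y

First, the degree is 2 — a generic line meets the curve in up to 2 points.
Then, against the integer gridlines: it crosses the x-axis at the gridline x = 0; one y-axis crossing is at y = 0.
Finally, matching integer coefficients to the picture gives p.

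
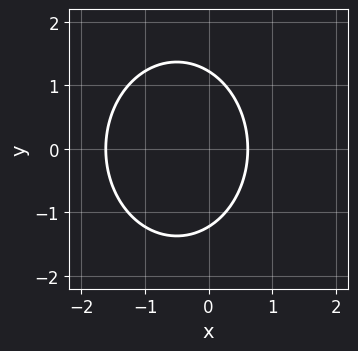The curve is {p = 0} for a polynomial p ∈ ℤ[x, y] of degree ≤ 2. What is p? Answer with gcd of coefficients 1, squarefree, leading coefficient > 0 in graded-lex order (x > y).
3*x^2 + 2*y^2 + 3*x - 3

(a) deg p = 2. The shape is more complex than any degree-1 curve.
(b) Symmetries: the y ↦ −y reflection is a symmetry, so y appears only in even powers.
(c) Assembling these constraints gives the stated polynomial.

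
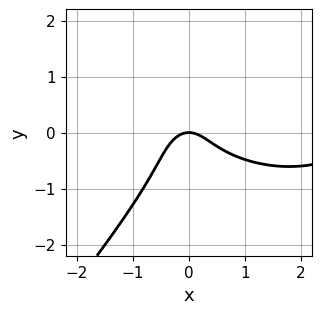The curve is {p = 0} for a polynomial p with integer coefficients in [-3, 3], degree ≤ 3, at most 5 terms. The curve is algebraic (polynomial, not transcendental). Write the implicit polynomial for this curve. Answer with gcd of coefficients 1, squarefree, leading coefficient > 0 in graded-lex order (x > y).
x^3 + 3*x*y^2 - 3*y^3 - 3*x^2 - 2*y

First, deg p = 3. The shape is more complex than any degree-2 curve.
Next, from the visible intercepts: it meets the x-axis at x = 0 (among the integer gridlines); one y-axis crossing is at y = 0.
Finally, together with the visible shape, these determine p as stated.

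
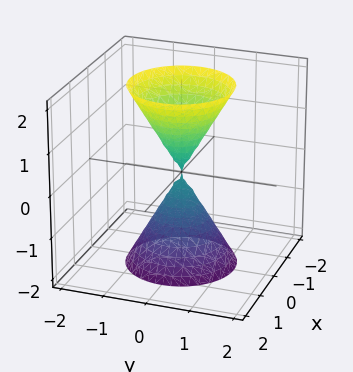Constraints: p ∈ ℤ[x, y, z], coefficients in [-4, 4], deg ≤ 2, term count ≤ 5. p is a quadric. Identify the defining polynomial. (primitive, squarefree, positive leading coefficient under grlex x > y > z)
3*x^2 + 3*y^2 - z^2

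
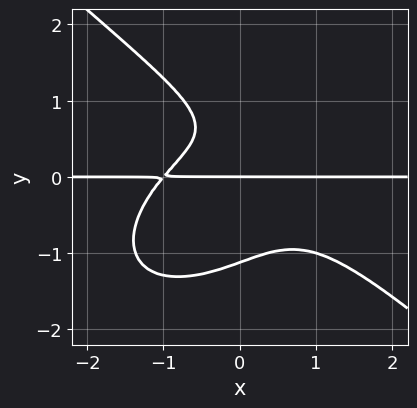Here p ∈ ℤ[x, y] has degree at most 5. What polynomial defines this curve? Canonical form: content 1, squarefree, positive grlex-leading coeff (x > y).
(a) deg p = 4.
(b) From the axis intercepts and sections: one y-axis crossing is at y = 0; the visible x-axis segment lies entirely on the curve.
(c) Together with the visible shape, these determine p as stated.

2*x^3*y + 3*y^4 + 3*x*y^2 - 2*y^2 + 2*y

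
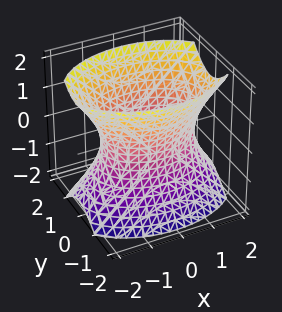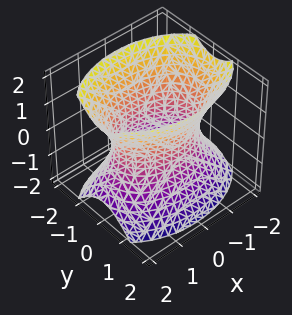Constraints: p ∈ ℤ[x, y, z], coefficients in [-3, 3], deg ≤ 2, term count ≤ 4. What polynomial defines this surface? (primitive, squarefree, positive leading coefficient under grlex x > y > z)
(a) The degree is 2 — one connected sheet with a waist; a quadric.
(b) Symmetries: it's symmetric under z → −z, forcing even powers of z; it's symmetric under x → −x, forcing even powers of x; the y ↦ −y reflection is a symmetry, so y appears only in even powers.
(c) Reading off the gridlines: among the integer gridlines, it crosses the y-axis at y ∈ {-1, 1}; it misses every integer gridline on the z-axis.
(d) These observations pin down the coefficients.

x^2 + 2*y^2 - z^2 - 2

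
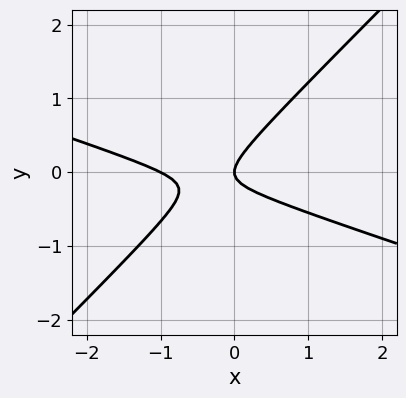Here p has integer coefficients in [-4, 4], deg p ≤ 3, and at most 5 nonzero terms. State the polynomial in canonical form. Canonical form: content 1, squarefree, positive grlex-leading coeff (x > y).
1. deg p = 2. The shape is more complex than any degree-1 curve.
2. From the axis intercepts and sections: among the integer gridlines, it crosses the x-axis at x ∈ {-1, 0}; it meets the y-axis at y = 0 (among the integer gridlines).
3. Together with the visible shape, these determine p as stated.

x^2 + 2*x*y - 3*y^2 + x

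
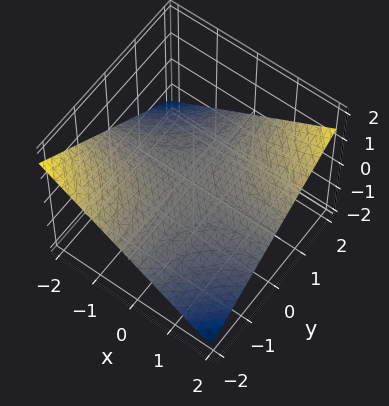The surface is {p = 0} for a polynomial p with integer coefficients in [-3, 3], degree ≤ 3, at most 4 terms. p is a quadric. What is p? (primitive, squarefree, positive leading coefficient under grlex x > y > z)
(a) The degree is 2 — a hyperbolic paraboloid; a quadric.
(b) From the visible intercepts: the visible x-axis segment lies entirely on the surface; one z-axis crossing is at z = 0; every point of the y-axis in the box is on the surface.
(c) Putting this together gives p.

x*y - 3*z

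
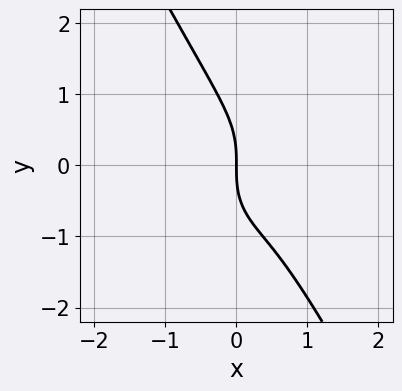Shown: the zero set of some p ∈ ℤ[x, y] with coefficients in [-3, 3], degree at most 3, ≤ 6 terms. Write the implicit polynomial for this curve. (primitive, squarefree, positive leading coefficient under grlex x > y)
1. The degree is 3 — the shape is more complex than any degree-2 curve.
2. Reading off the gridlines: it crosses the x-axis at the gridline x = 0; one y-axis crossing is at y = 0.
3. Putting this together gives p.

3*x^3 + x*y^2 + y^3 - 2*x^2 + 2*x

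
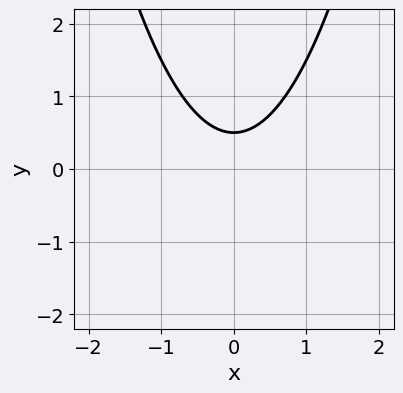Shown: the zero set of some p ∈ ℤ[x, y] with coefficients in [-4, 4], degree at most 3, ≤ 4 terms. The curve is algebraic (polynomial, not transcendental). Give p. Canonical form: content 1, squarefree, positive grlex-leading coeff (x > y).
1. Degree: no degree-1 curve has this shape, so deg p = 2.
2. Symmetries: it's symmetric under x → −x, forcing even powers of x.
3. From the visible intercepts: no x-intercept at any integer in the box.
4. Assembling these constraints gives the stated polynomial.

2*x^2 - 2*y + 1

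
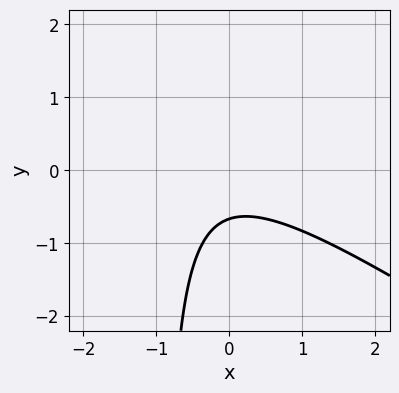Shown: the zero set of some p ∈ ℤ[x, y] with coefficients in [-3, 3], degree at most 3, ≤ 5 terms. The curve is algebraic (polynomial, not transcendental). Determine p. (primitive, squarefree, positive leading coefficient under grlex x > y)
First, deg p = 2.
Then, checking where it meets the axes: the curve avoids every integer x-axis point in the box.
Finally, fitting integer coefficients to these (and the overall shape) gives p.

2*x^2 + 3*x*y + x + 3*y + 2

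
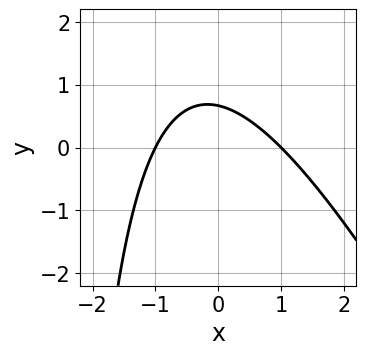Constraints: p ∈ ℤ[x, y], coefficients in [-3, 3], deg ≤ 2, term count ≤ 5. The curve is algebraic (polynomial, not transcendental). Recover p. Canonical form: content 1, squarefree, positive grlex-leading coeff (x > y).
(a) deg p = 2. No degree-1 curve has this shape.
(b) Observable constraints: the x-axis gridline crossings are at x ∈ {-1, 1}.
(c) The integer polynomial consistent with all of this is the stated p.

2*x^2 + x*y + 3*y - 2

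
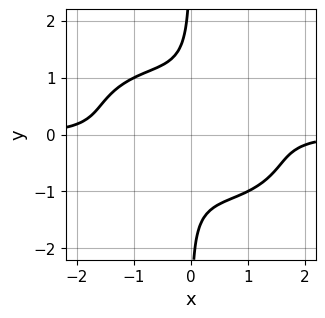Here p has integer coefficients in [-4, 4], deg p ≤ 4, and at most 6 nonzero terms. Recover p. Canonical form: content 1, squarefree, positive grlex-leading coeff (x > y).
x^3*y + x^2*y^2 + 2*x*y^3 - x*y + 1

1. The degree is 4 — a generic line meets the curve in up to 4 points.
2. Reading off the gridlines: the curve avoids every integer x-axis point in the box; no y-intercept at any integer in the box.
3. Fitting integer coefficients to these (and the overall shape) gives p.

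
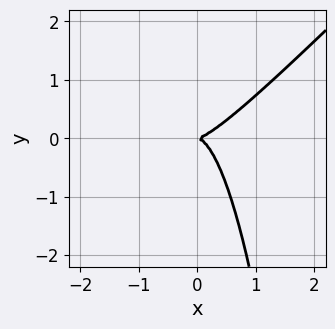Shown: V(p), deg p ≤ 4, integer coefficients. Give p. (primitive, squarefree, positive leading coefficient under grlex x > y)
2*x^3 - 2*x^2*y - y^2

(a) The degree is 3 — no degree-2 curve has this shape.
(b) Against the integer gridlines: one y-axis crossing is at y = 0; one x-axis crossing is at x = 0.
(c) Fitting integer coefficients to these (and the overall shape) gives p.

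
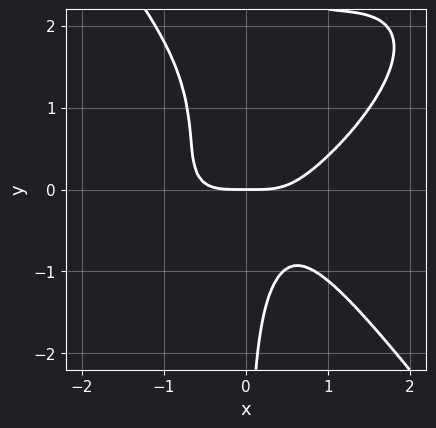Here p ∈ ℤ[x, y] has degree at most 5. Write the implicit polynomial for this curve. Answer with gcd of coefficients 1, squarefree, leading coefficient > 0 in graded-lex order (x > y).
First, deg p = 4.
Next, against the integer gridlines: it meets the y-axis at y = 0 (among the integer gridlines); it crosses the x-axis at the gridline x = 0.
Finally, assembling these constraints gives the stated polynomial.

2*x^4 - 2*x^3*y + 2*x*y^3 - 3*x*y^2 - 2*y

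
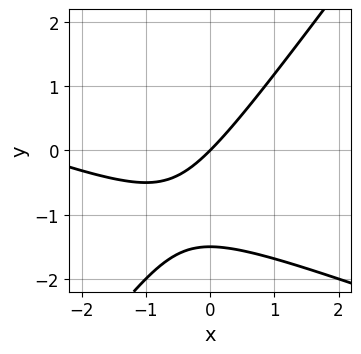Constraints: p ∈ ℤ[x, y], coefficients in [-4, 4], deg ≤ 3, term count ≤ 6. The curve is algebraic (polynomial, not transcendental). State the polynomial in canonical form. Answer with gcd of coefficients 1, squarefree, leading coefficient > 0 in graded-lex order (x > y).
x^2 + 2*x*y - 2*y^2 + 3*x - 3*y

(a) The degree is 2 — the shape is more complex than any degree-1 curve.
(b) Checking where it meets the axes: one x-axis crossing is at x = 0; it crosses the y-axis at the gridline y = 0.
(c) Solving for integer coefficients yields p as stated.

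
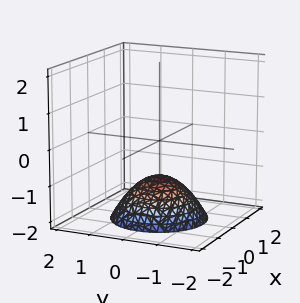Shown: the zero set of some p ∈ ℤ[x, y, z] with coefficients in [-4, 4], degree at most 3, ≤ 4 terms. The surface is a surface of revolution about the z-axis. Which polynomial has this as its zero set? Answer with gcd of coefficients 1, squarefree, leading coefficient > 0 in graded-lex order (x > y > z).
First, degree: no degree-1 surface has this shape, so deg p = 2.
Then, symmetry: every cross-section ⟂ z is a circle, so x, y appear only via x² + y².
Next, from the axis intercepts and sections: the surface avoids every integer y-axis point in the box; it meets the z-axis at z = -1 (among the integer gridlines); a circular section at z = -2 has radius between 1 and 2.
Finally, matching integer coefficients to the picture gives p.

2*x^2 + 2*y^2 + 3*z + 3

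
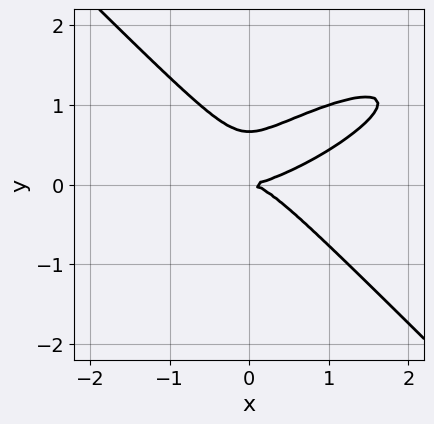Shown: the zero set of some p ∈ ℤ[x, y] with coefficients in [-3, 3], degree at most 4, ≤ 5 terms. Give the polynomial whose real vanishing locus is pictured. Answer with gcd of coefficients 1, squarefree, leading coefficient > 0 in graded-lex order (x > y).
x^3 - 2*x^2*y + 3*y^3 - 2*y^2

(a) Degree: the shape is more complex than any degree-2 curve, so deg p = 3.
(b) Observable constraints: one y-axis crossing is at y = 0; it meets the x-axis at x = 0 (among the integer gridlines).
(c) These observations pin down the coefficients.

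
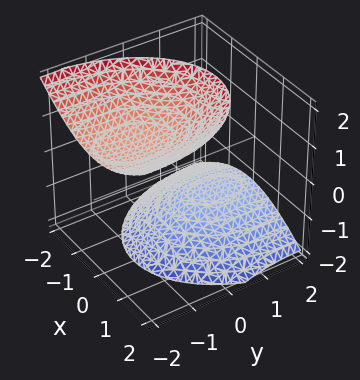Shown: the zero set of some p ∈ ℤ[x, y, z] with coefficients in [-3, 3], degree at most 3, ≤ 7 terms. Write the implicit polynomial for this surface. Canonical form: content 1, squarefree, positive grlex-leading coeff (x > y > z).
1. I count 2 distinct pieces.
2. deg p = 2.
3. Reading off the gridlines: the surface avoids every integer x-axis point in the box; the surface avoids every integer y-axis point in the box.
4. Together with the visible shape, these determine p as stated.

2*x^2 + y^2 + 2*y*z - 2*z^2 + 3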